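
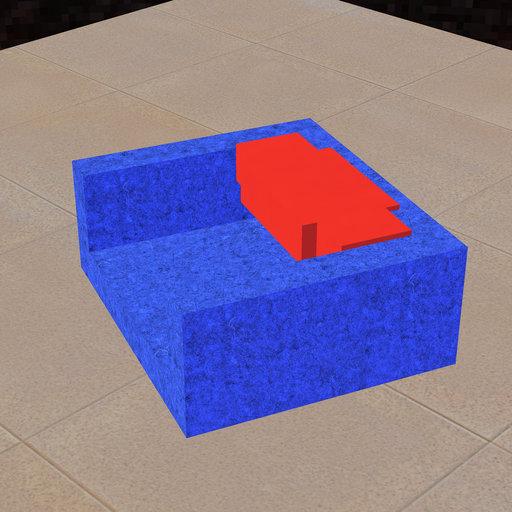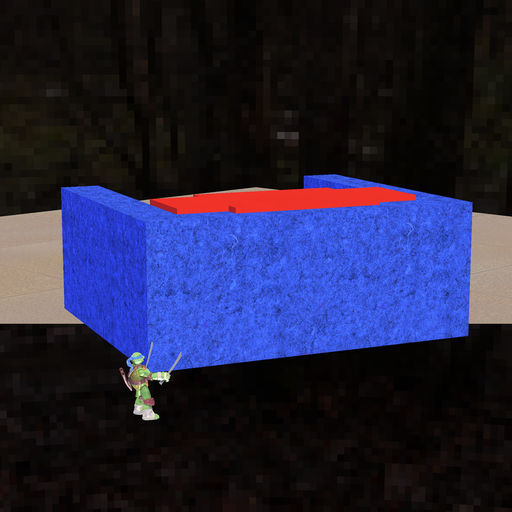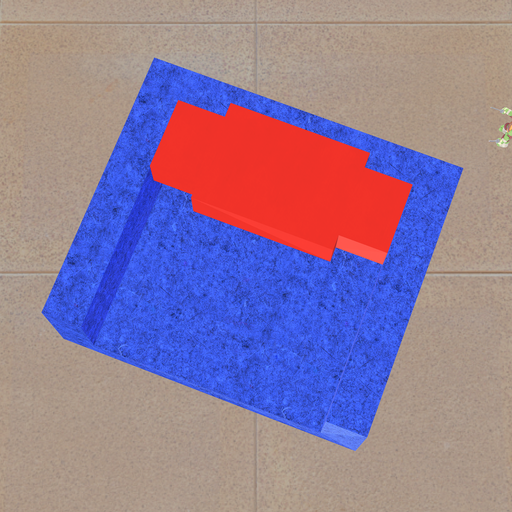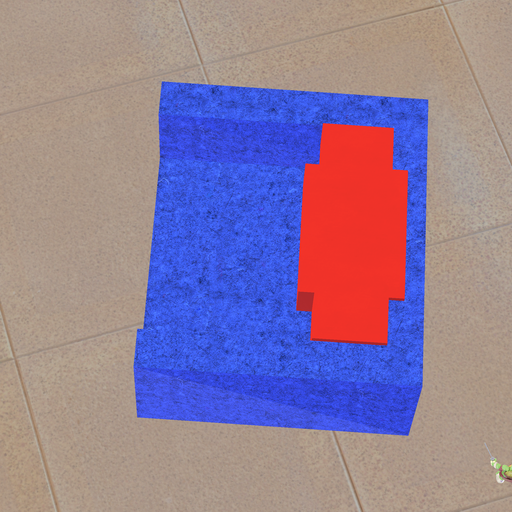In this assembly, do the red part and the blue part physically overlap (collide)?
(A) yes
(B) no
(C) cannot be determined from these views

(A) yes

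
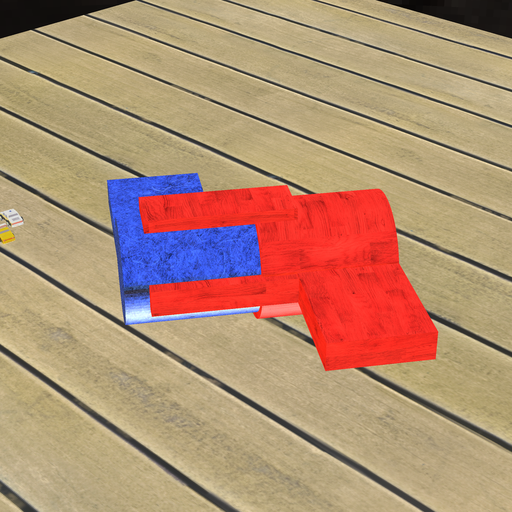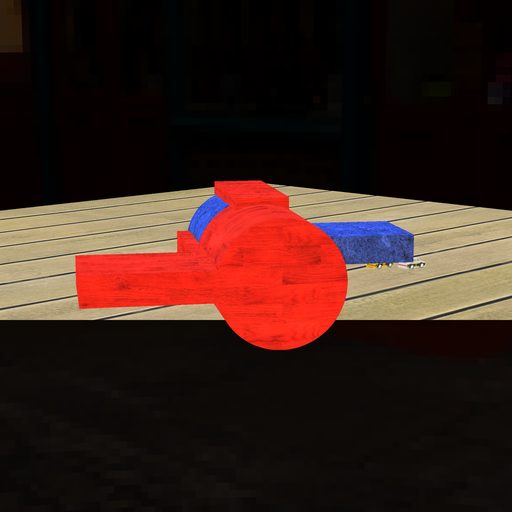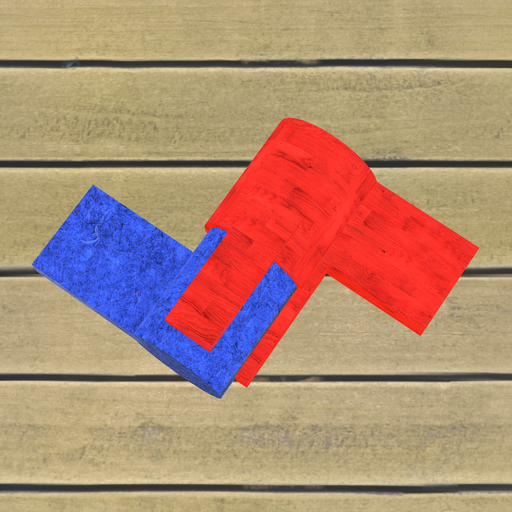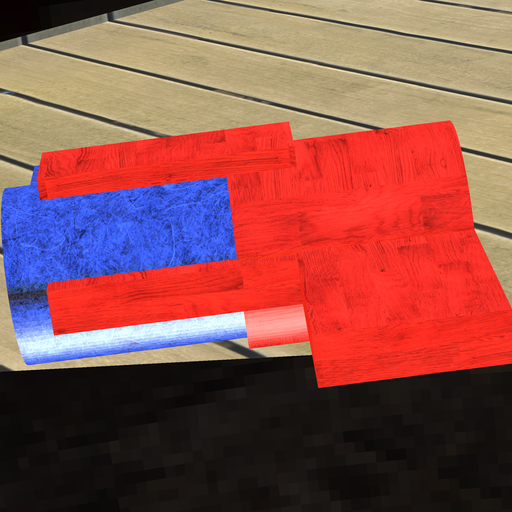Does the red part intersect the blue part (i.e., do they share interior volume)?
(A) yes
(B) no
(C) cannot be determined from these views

(A) yes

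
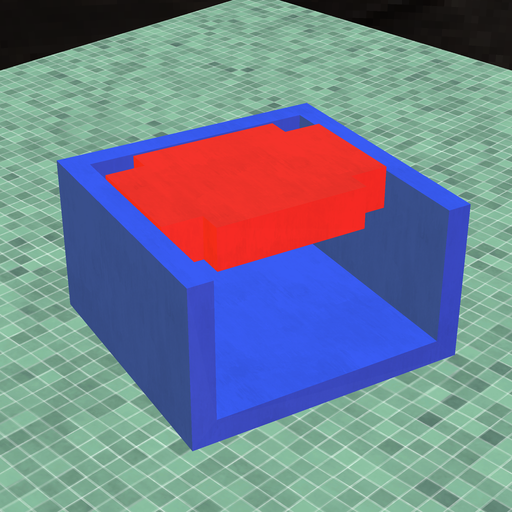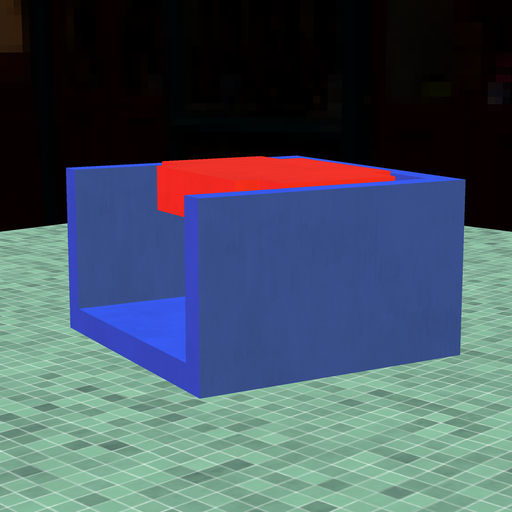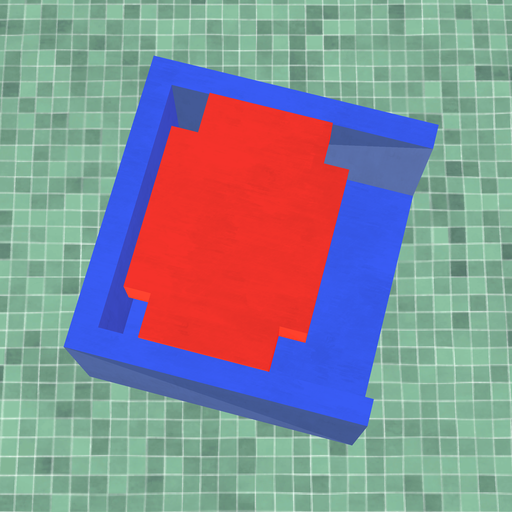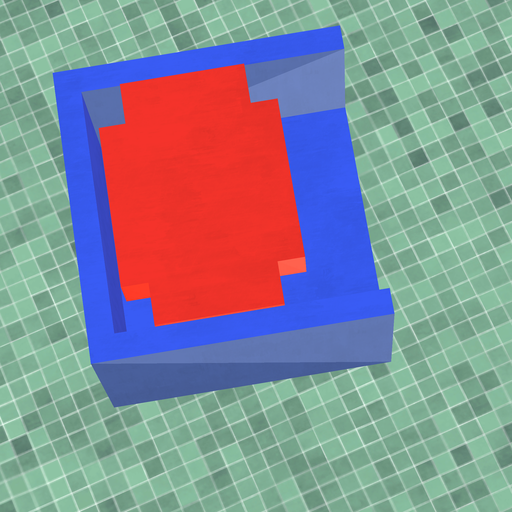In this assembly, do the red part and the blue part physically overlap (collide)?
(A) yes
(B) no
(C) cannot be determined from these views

(B) no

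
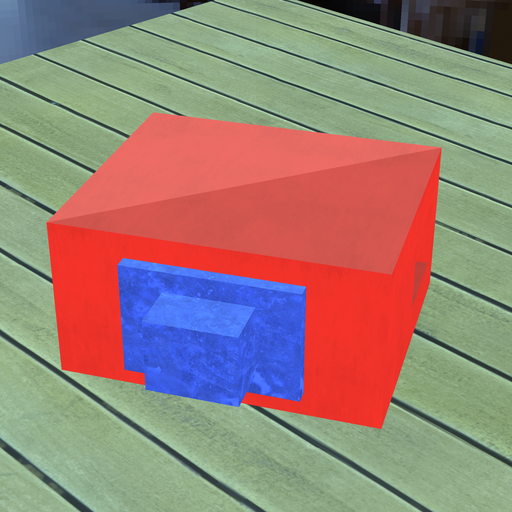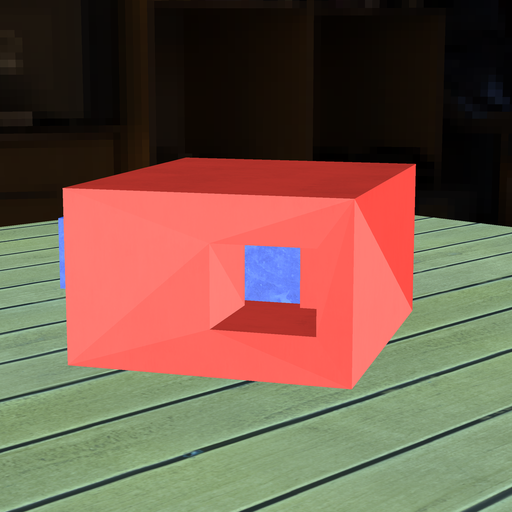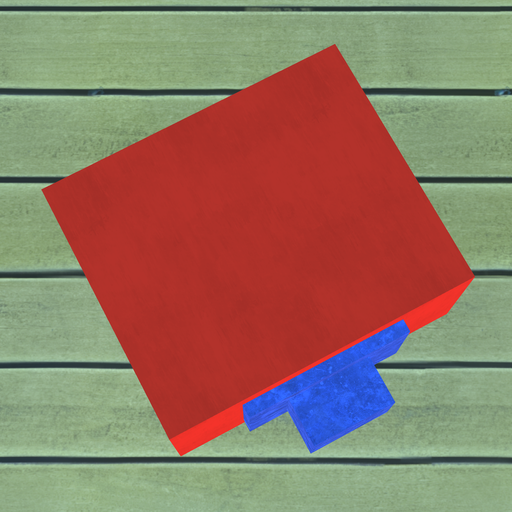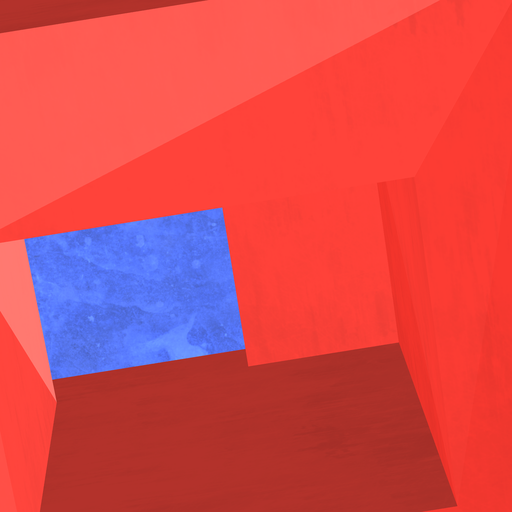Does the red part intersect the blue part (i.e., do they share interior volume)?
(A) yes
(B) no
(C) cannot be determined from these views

(A) yes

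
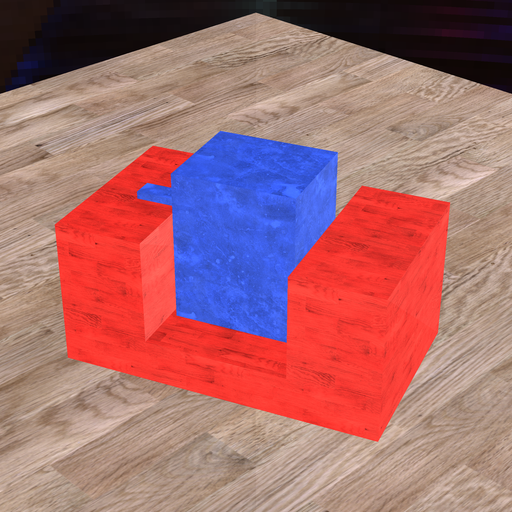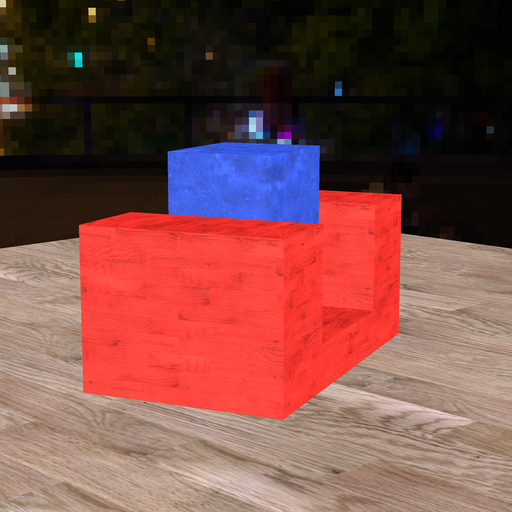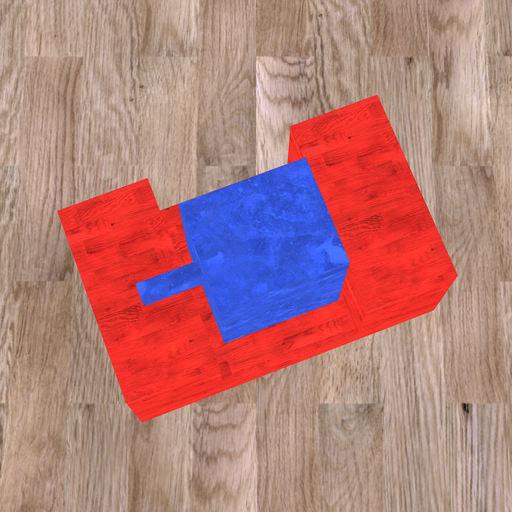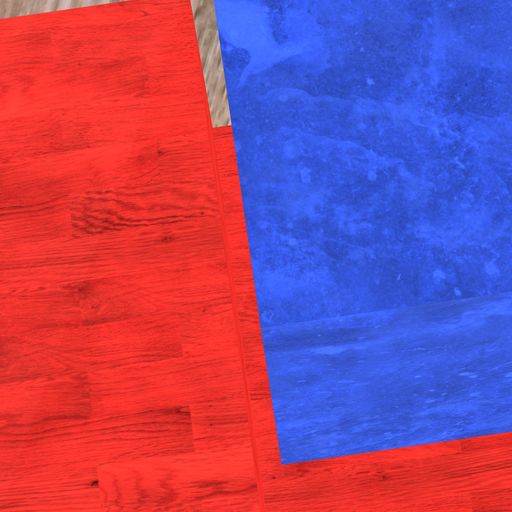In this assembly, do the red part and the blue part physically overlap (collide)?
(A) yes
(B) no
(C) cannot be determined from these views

(B) no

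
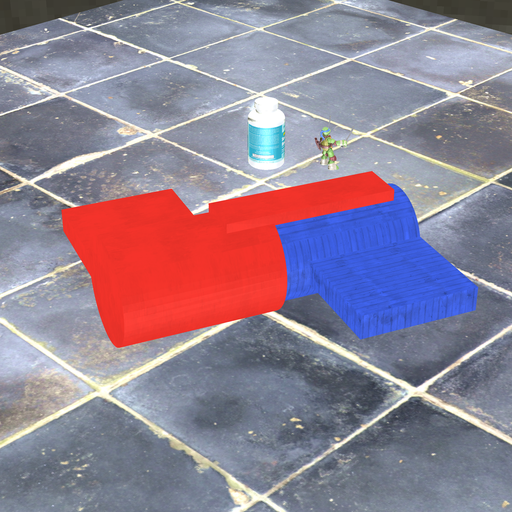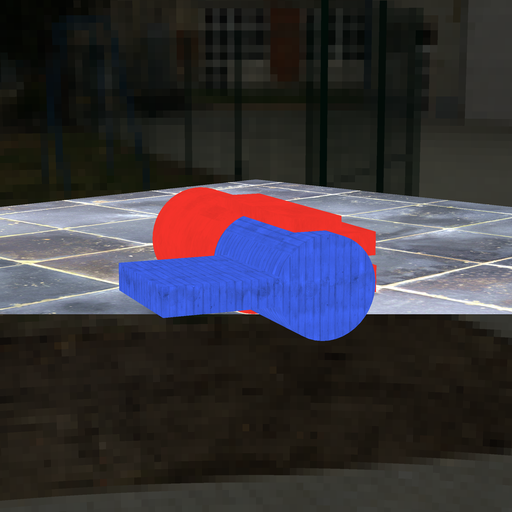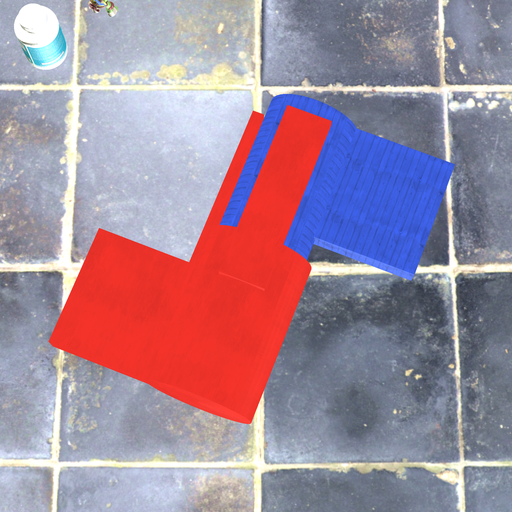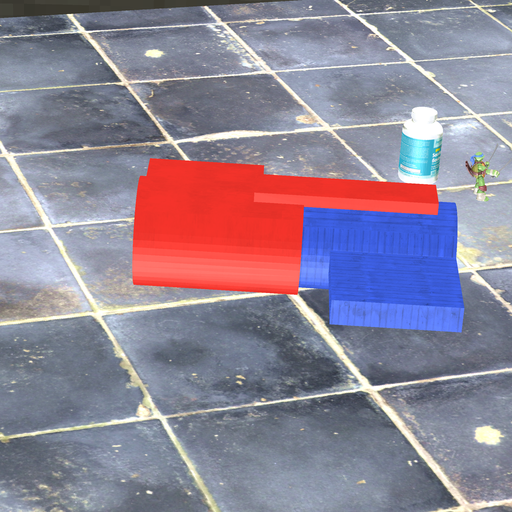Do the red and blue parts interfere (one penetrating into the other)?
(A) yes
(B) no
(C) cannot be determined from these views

(A) yes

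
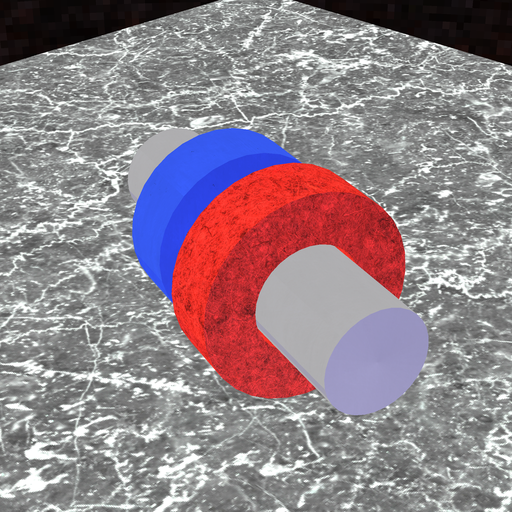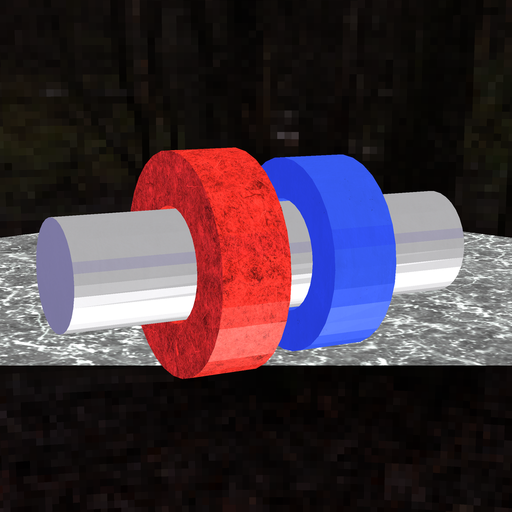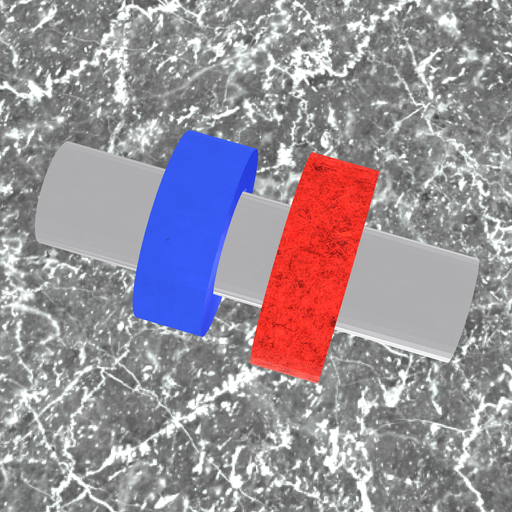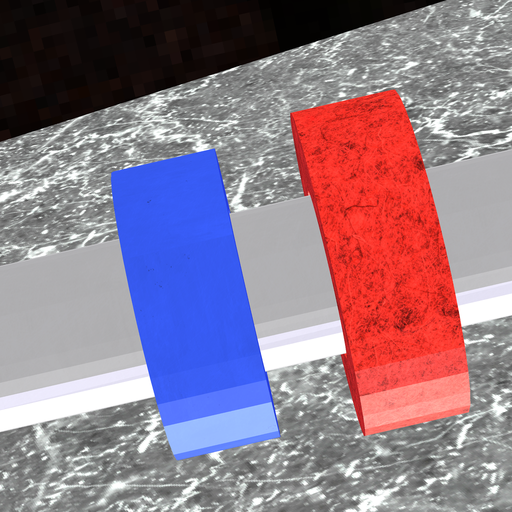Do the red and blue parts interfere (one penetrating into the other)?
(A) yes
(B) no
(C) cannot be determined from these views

(B) no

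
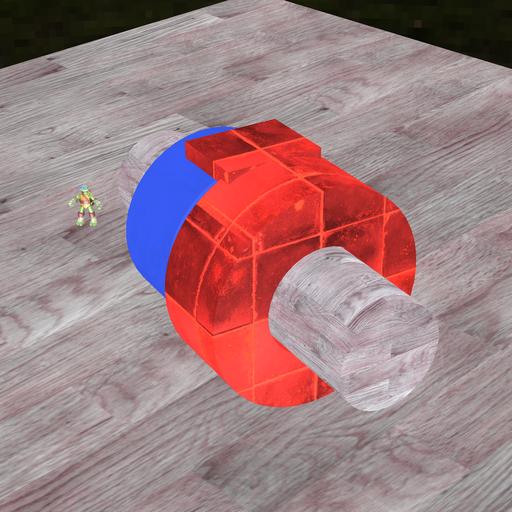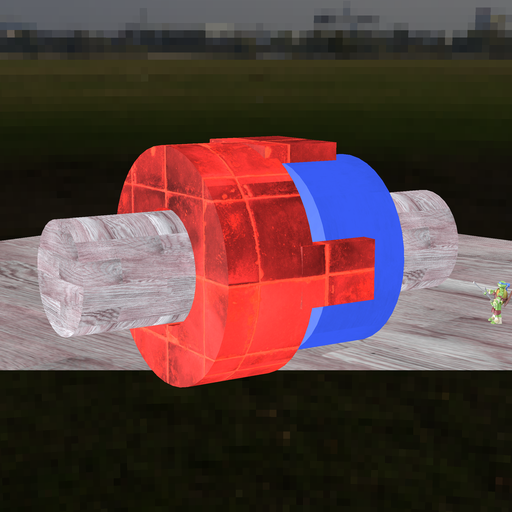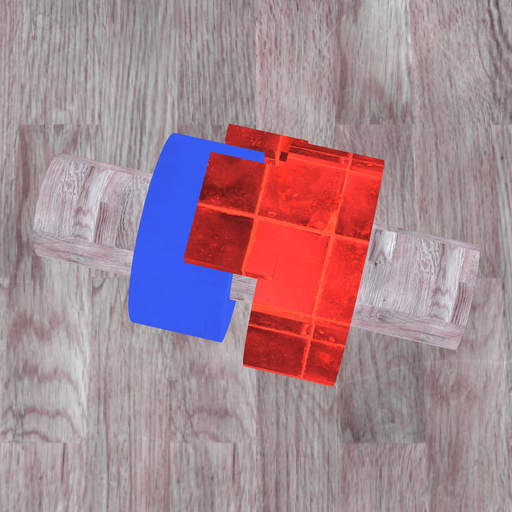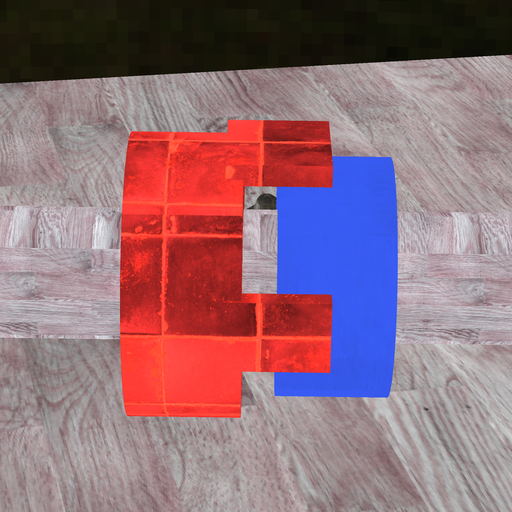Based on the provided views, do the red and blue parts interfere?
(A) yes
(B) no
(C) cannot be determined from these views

(B) no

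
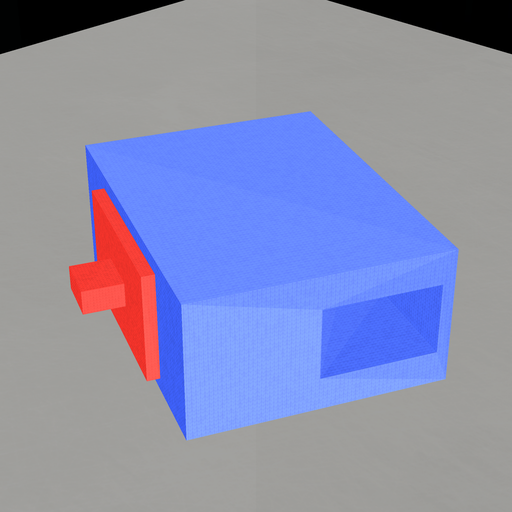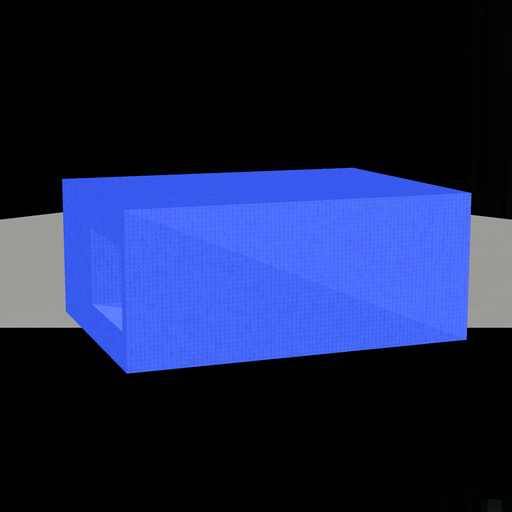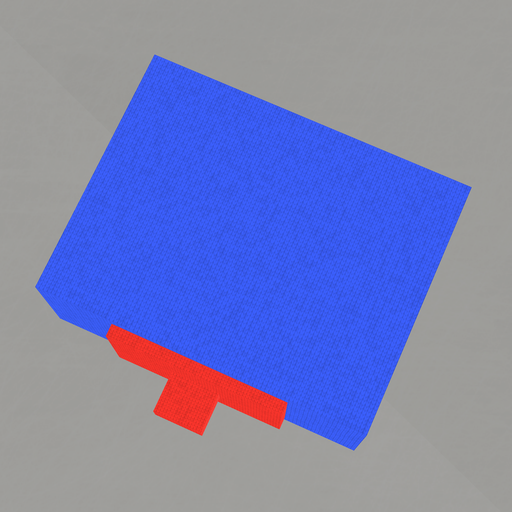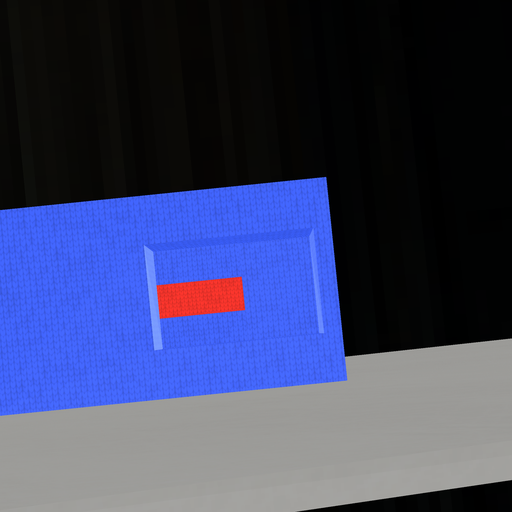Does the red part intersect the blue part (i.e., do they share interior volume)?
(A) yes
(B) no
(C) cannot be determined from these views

(A) yes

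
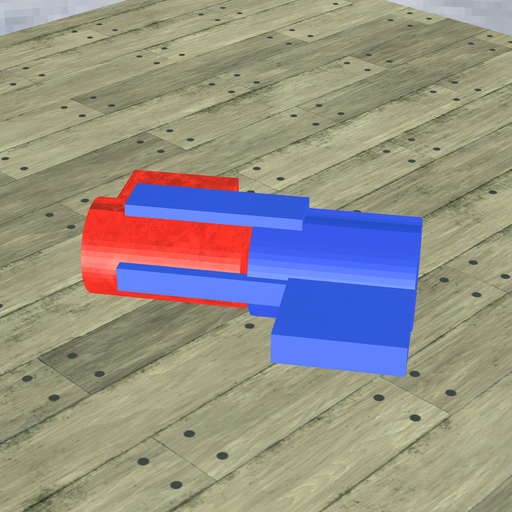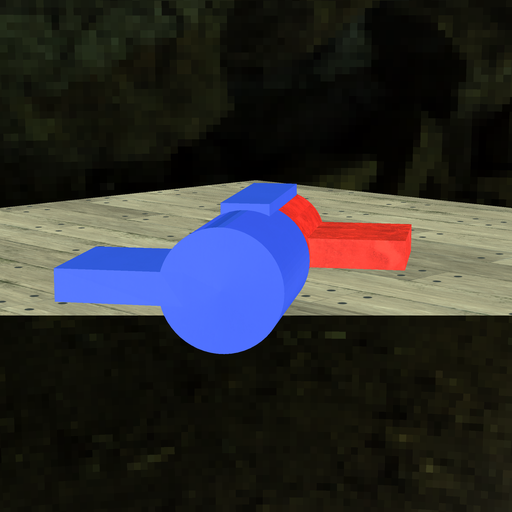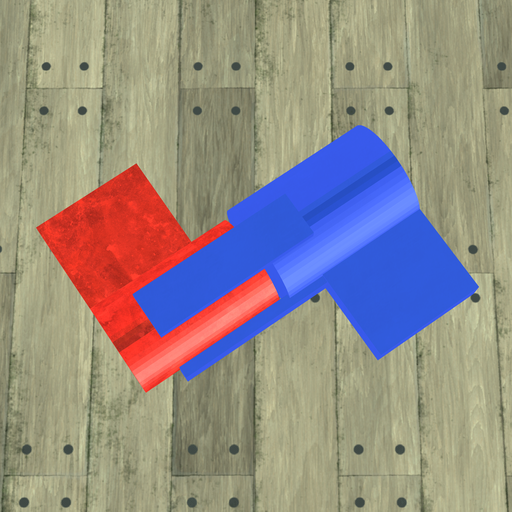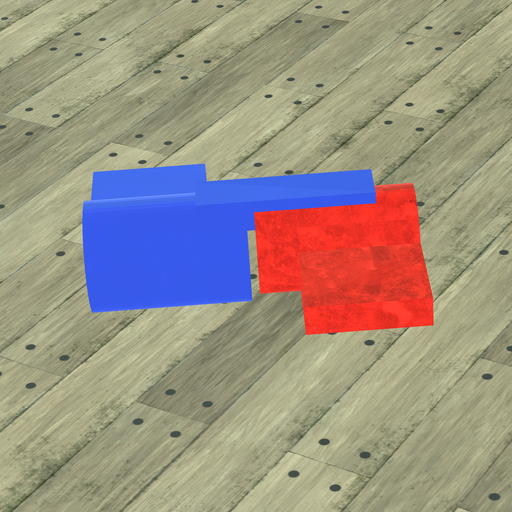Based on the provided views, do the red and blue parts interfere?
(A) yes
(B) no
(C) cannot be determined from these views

(B) no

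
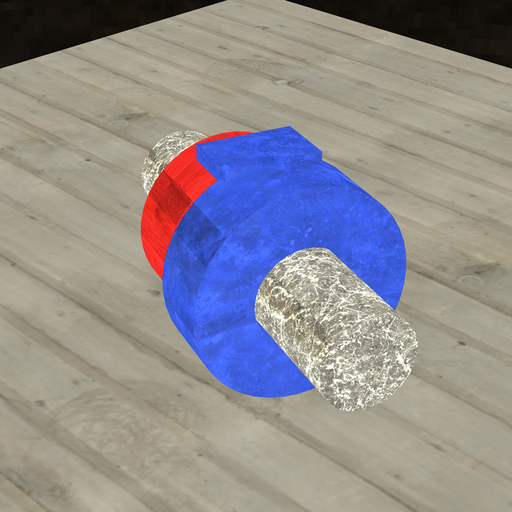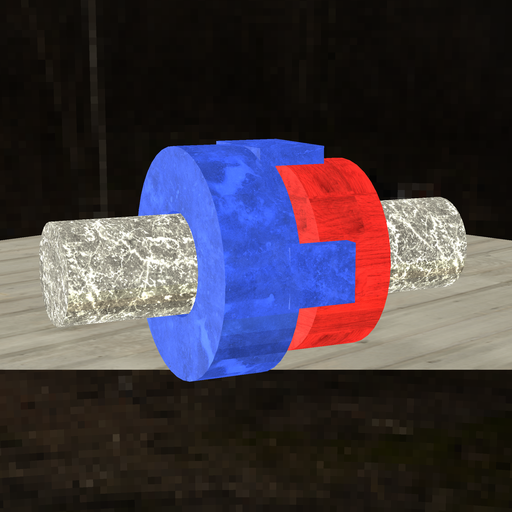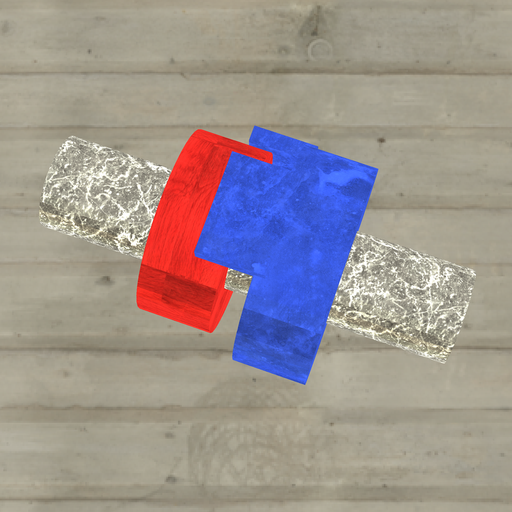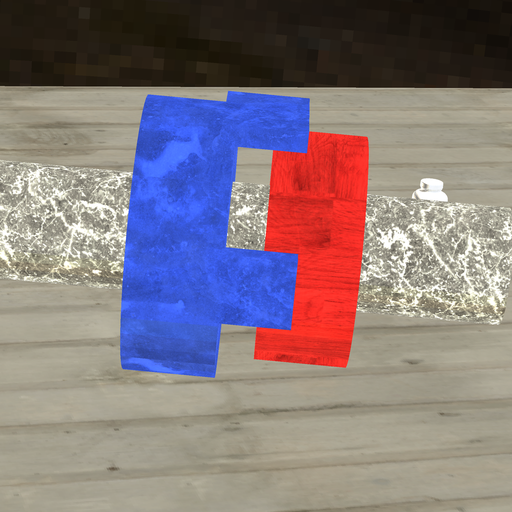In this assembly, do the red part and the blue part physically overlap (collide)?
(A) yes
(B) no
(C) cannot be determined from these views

(B) no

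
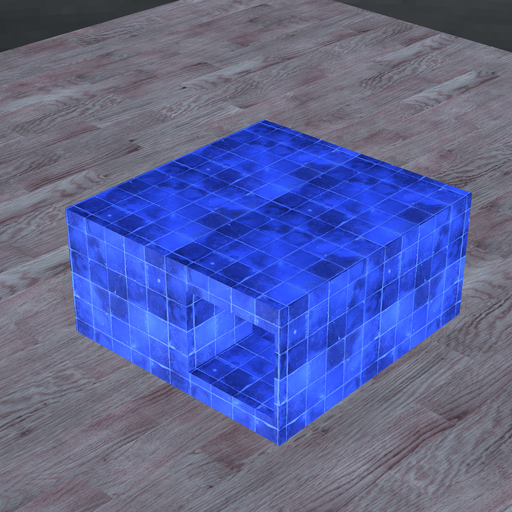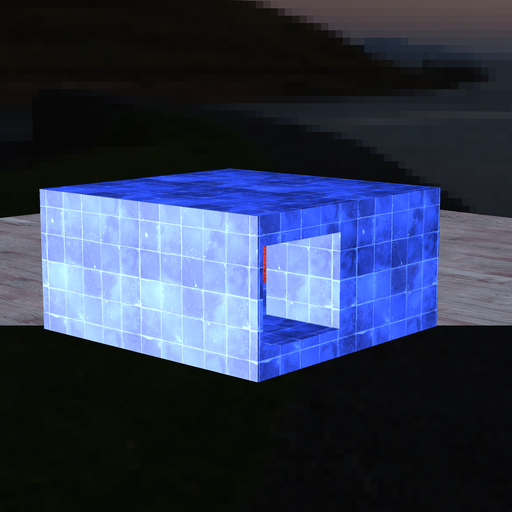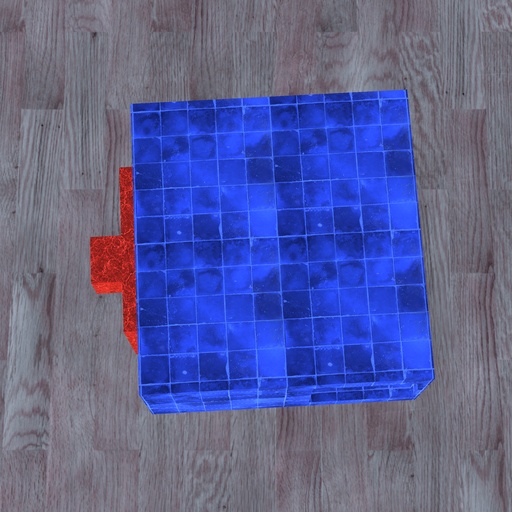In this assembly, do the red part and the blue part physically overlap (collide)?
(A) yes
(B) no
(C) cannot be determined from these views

(C) cannot be determined from these views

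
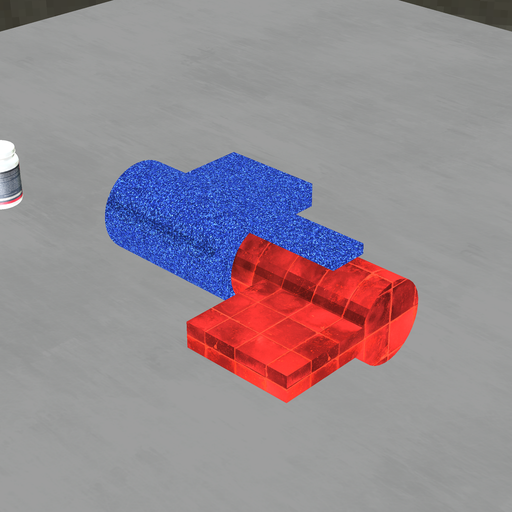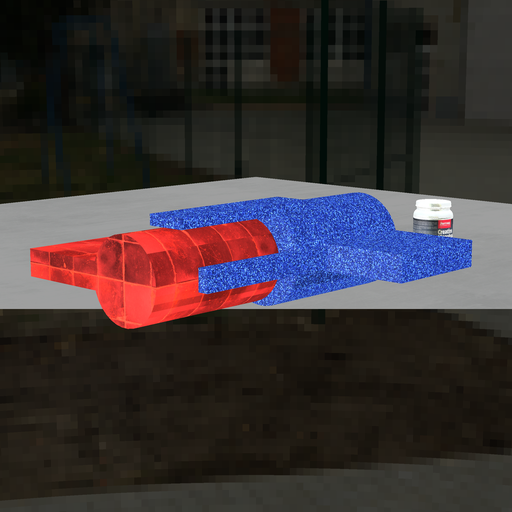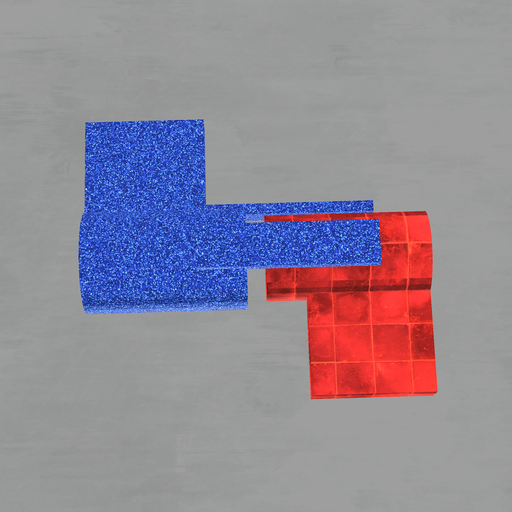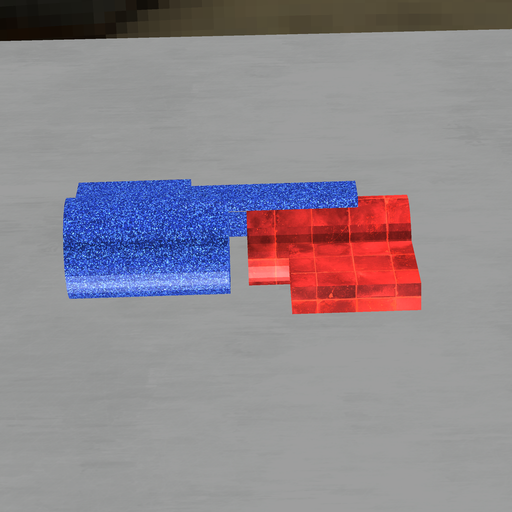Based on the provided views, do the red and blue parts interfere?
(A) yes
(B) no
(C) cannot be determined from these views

(B) no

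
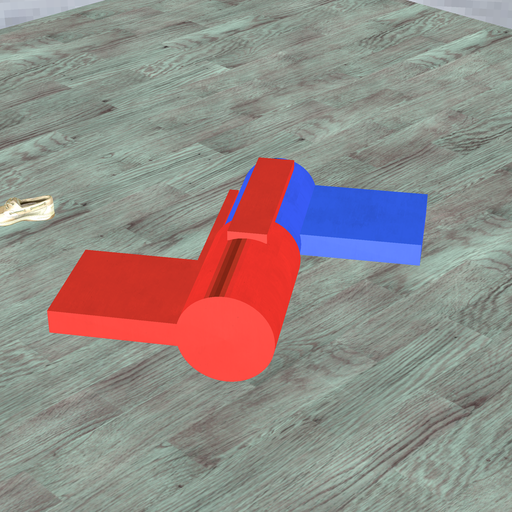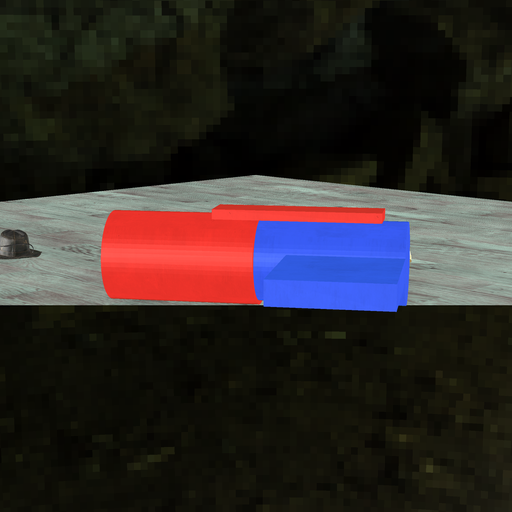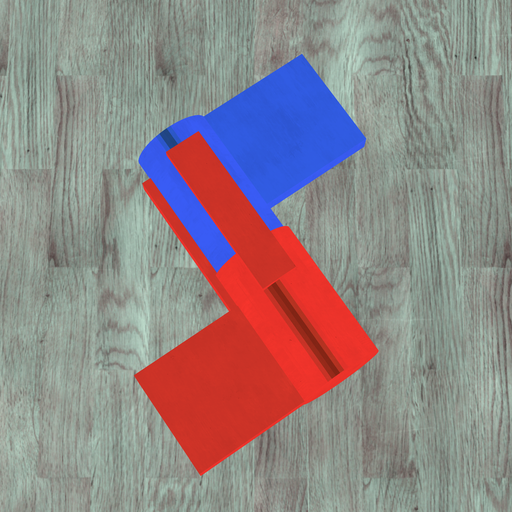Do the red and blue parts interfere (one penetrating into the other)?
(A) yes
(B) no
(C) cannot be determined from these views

(A) yes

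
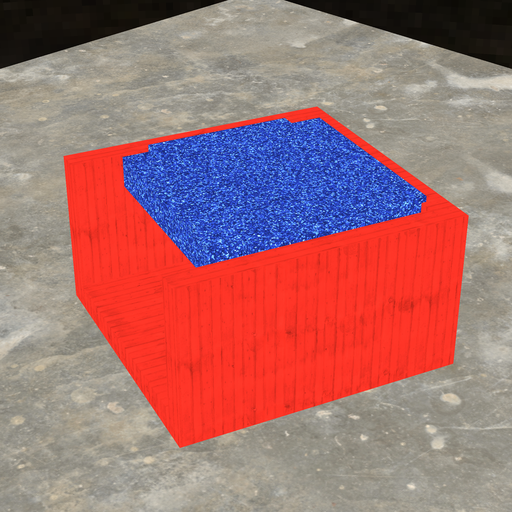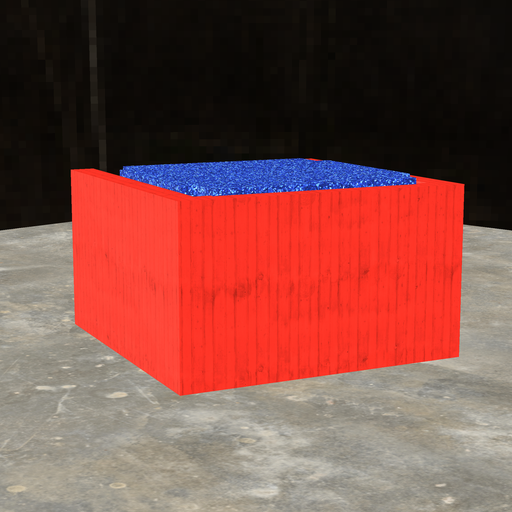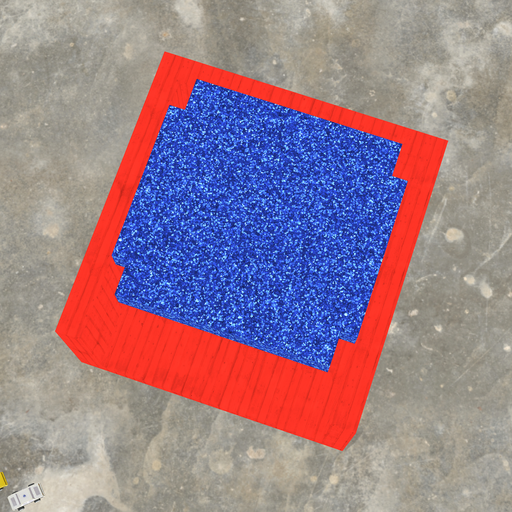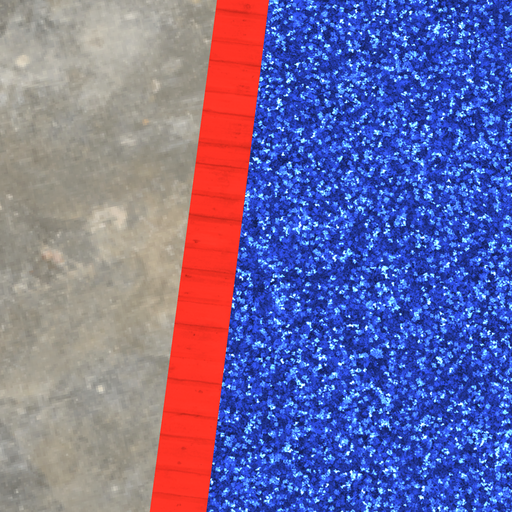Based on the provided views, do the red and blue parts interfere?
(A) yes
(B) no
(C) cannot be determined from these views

(A) yes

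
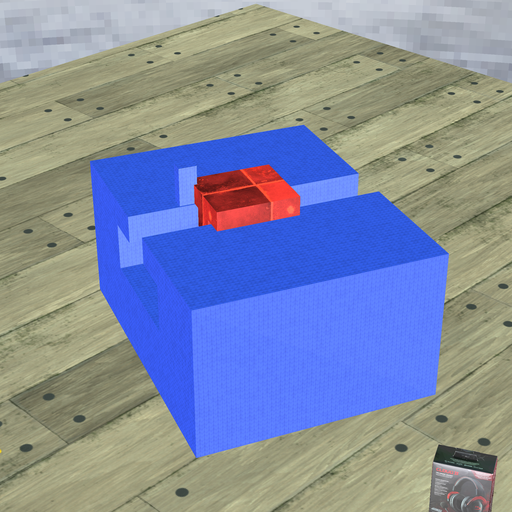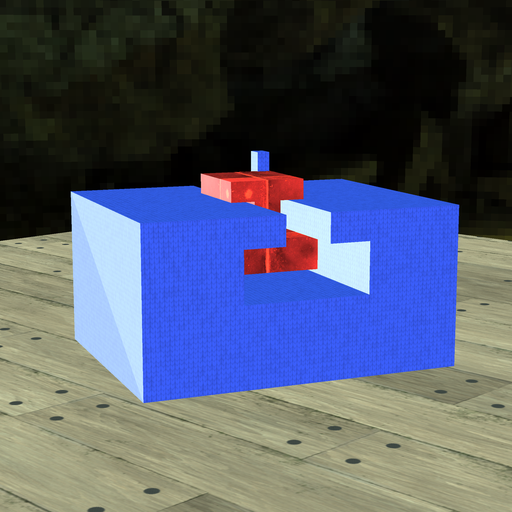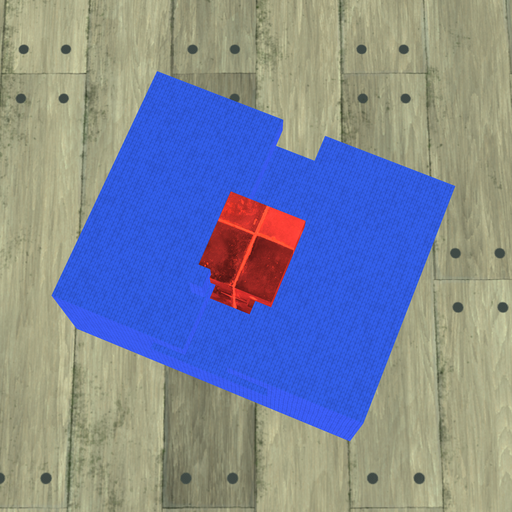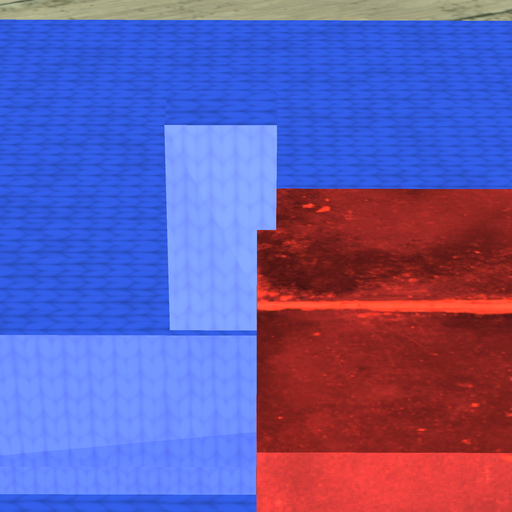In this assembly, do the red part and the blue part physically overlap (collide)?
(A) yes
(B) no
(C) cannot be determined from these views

(A) yes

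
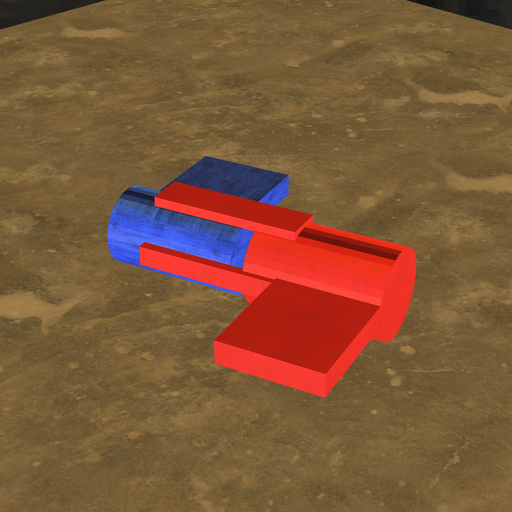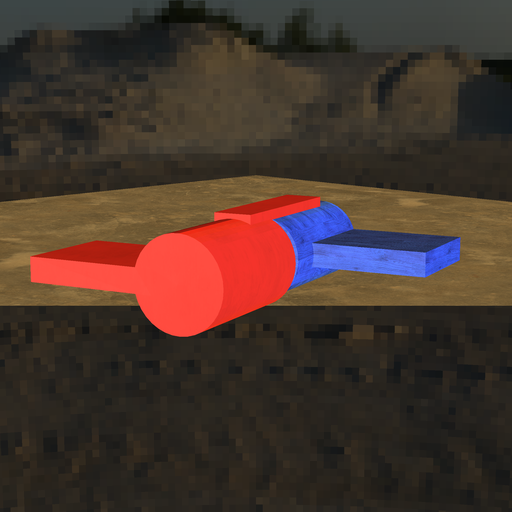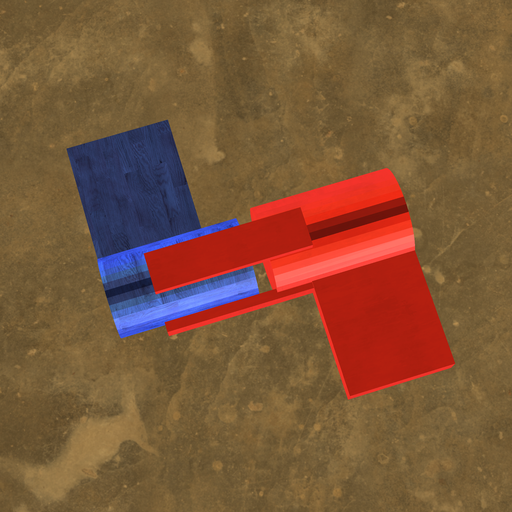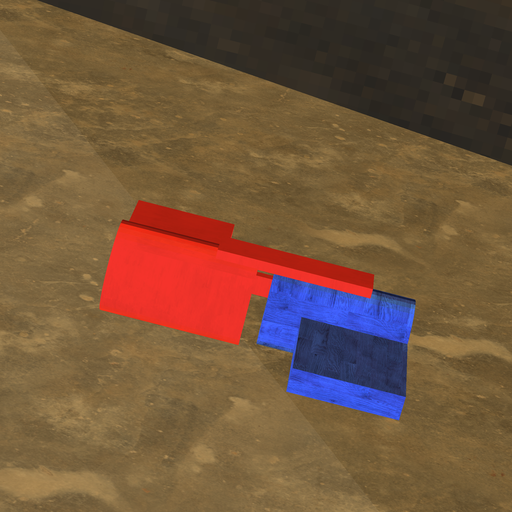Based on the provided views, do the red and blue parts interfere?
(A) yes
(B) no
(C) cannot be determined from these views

(B) no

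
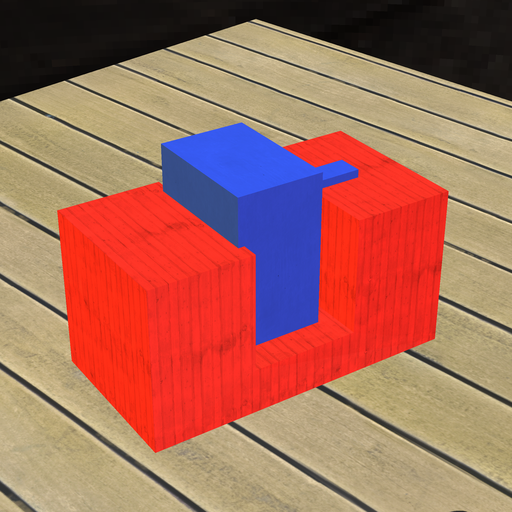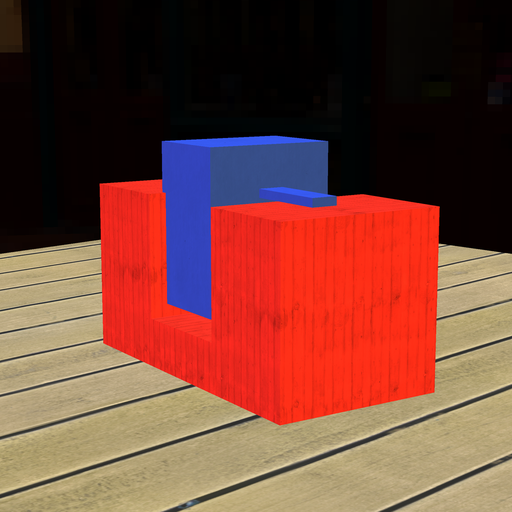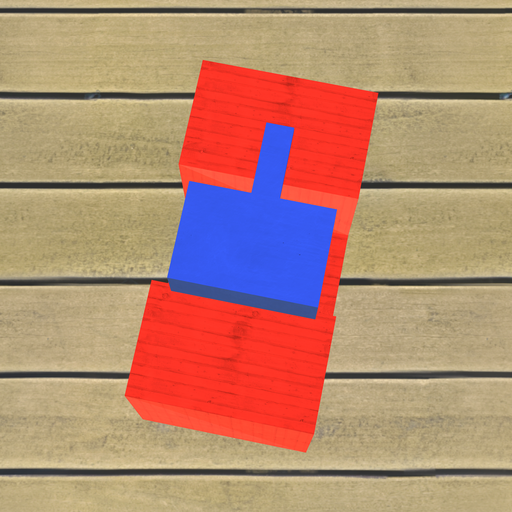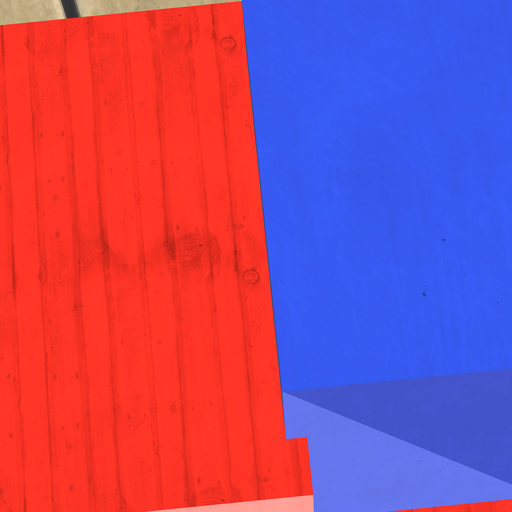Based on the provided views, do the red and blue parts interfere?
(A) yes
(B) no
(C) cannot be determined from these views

(A) yes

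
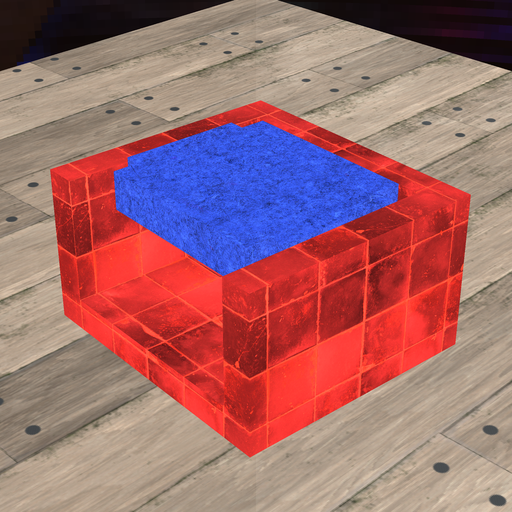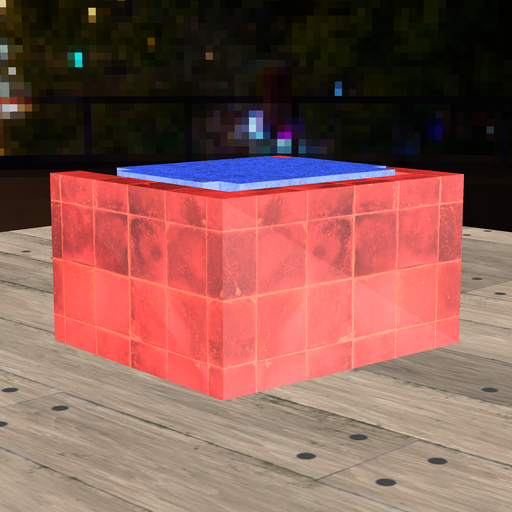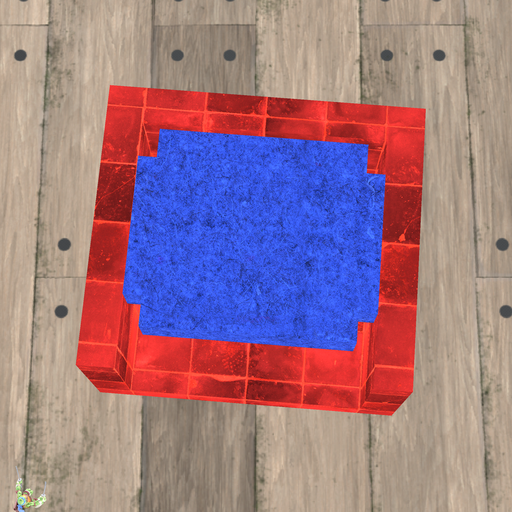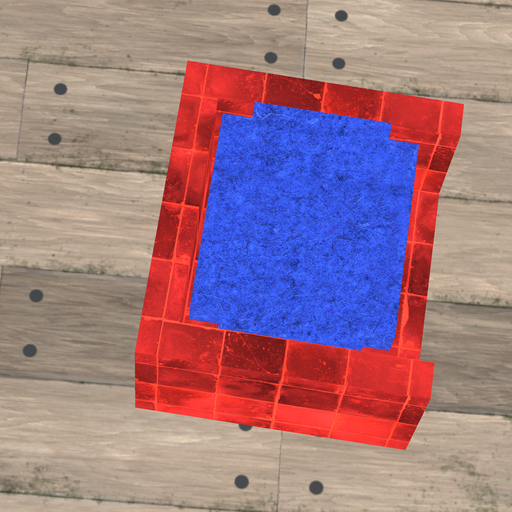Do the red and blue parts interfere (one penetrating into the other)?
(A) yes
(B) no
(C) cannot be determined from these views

(B) no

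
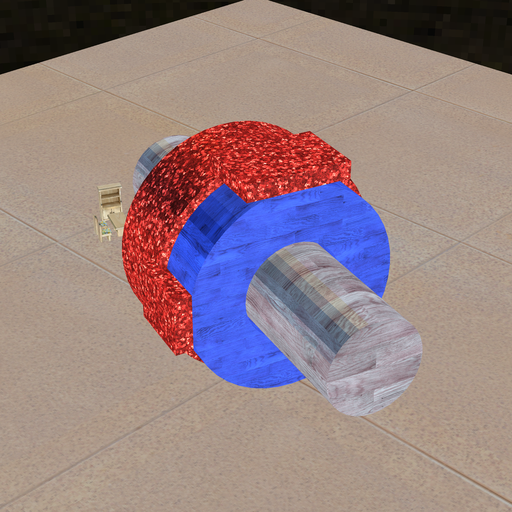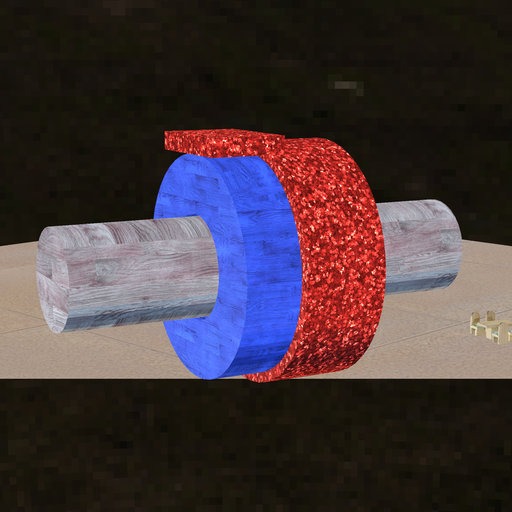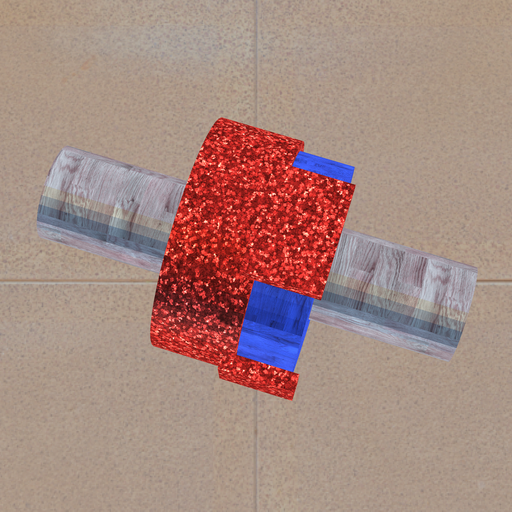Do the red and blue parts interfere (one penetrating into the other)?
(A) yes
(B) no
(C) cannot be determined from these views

(A) yes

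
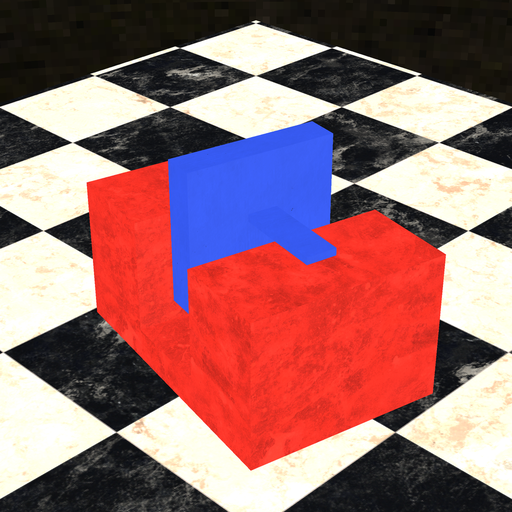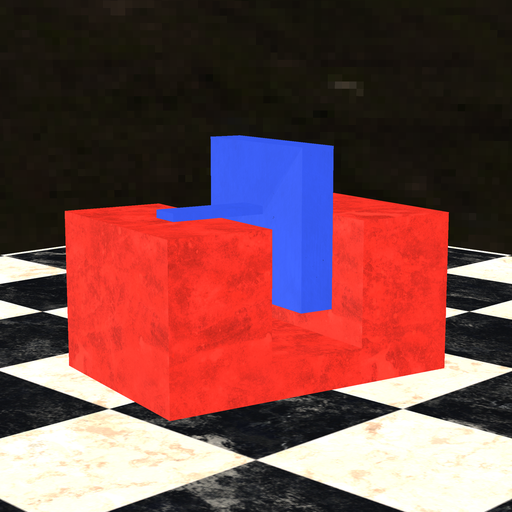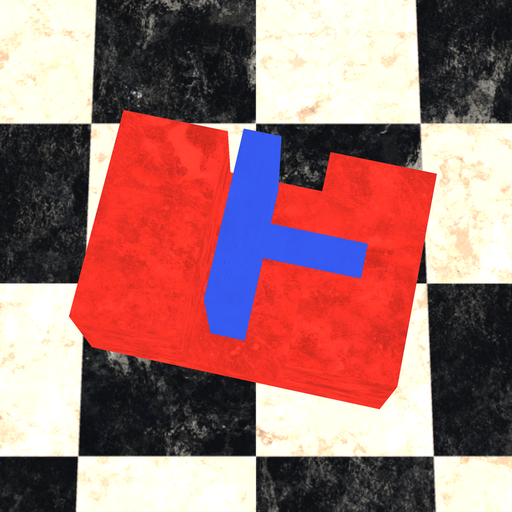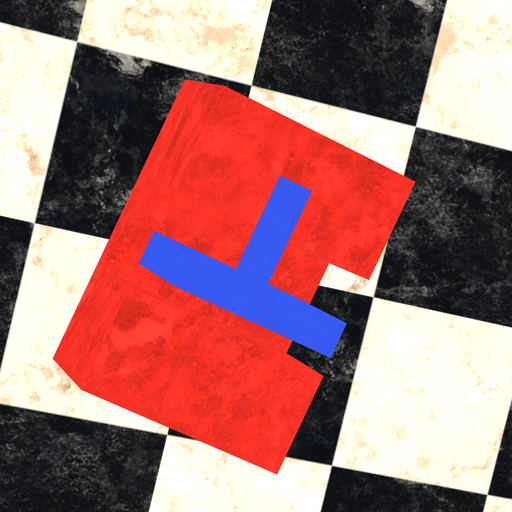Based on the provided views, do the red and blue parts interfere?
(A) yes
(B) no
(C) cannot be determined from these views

(B) no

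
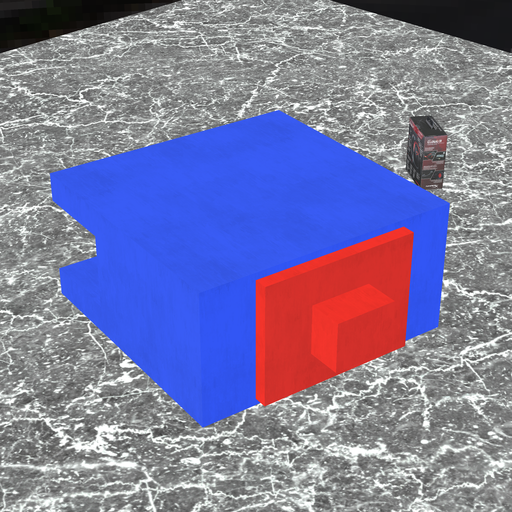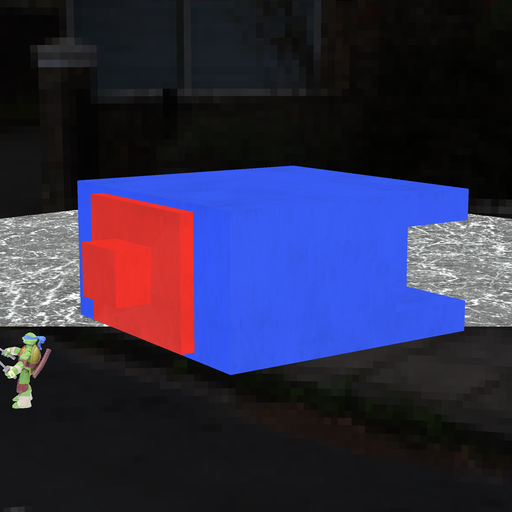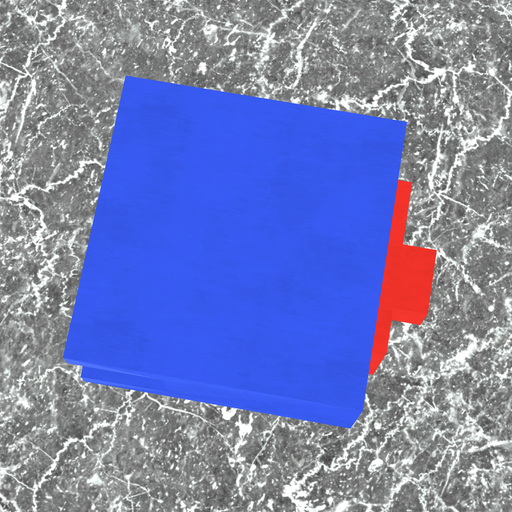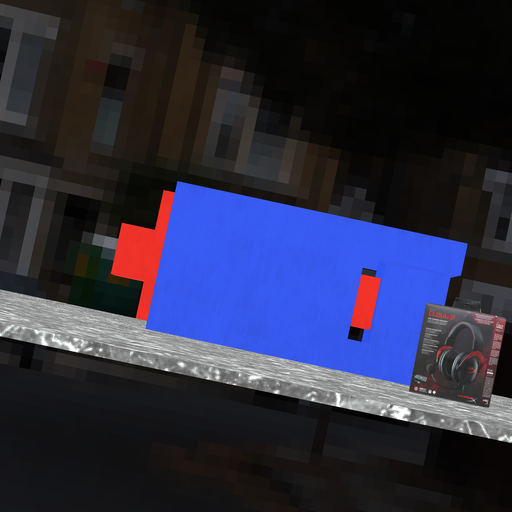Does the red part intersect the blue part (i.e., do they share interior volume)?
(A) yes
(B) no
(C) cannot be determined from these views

(A) yes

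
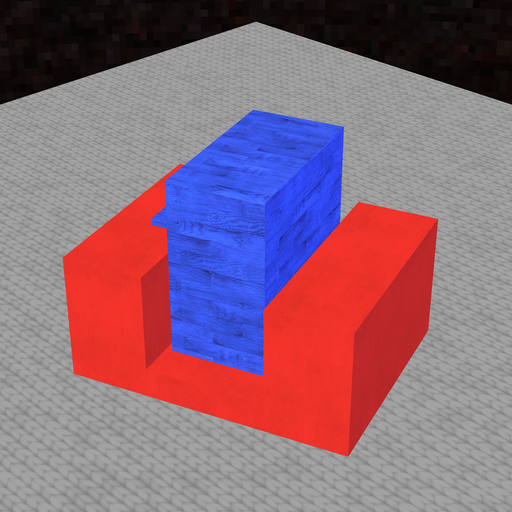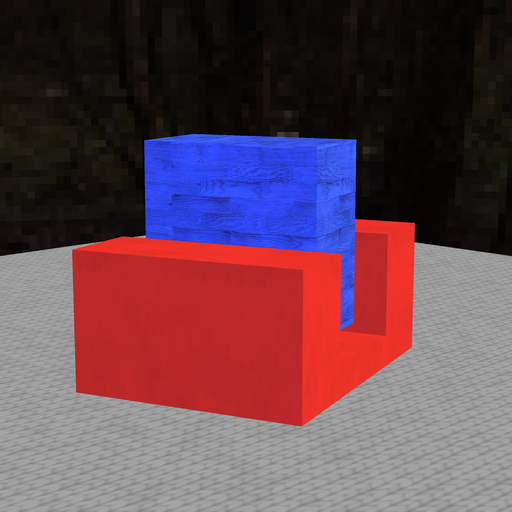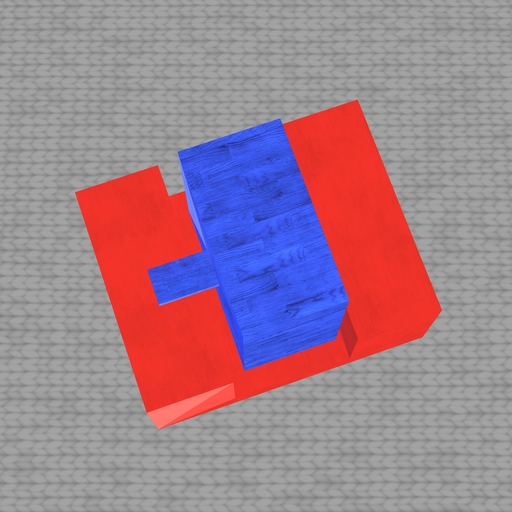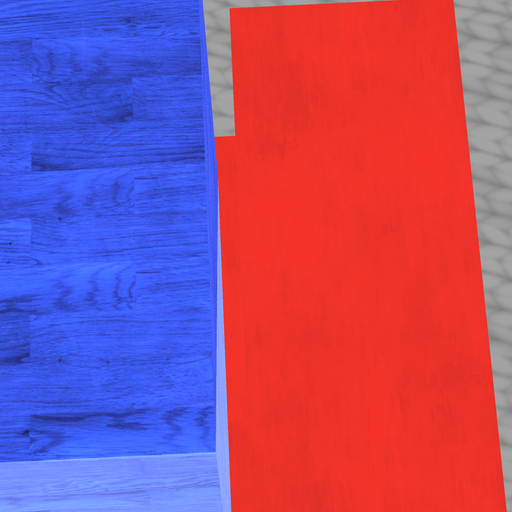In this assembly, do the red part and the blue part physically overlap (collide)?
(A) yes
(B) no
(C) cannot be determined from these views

(B) no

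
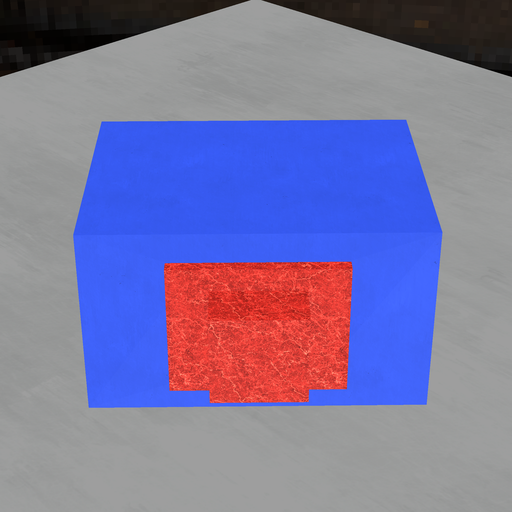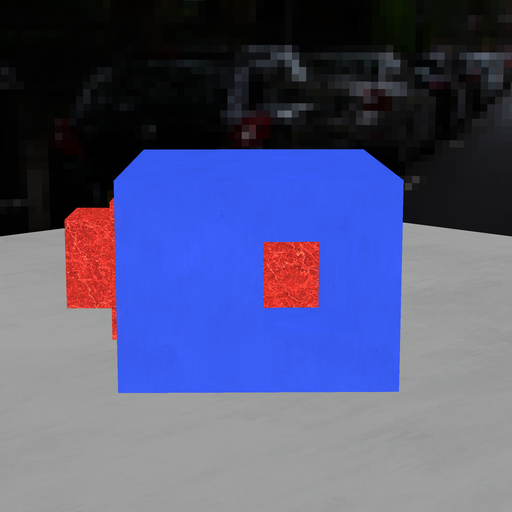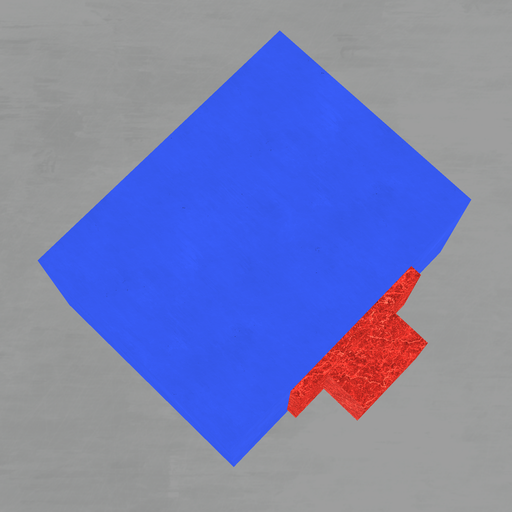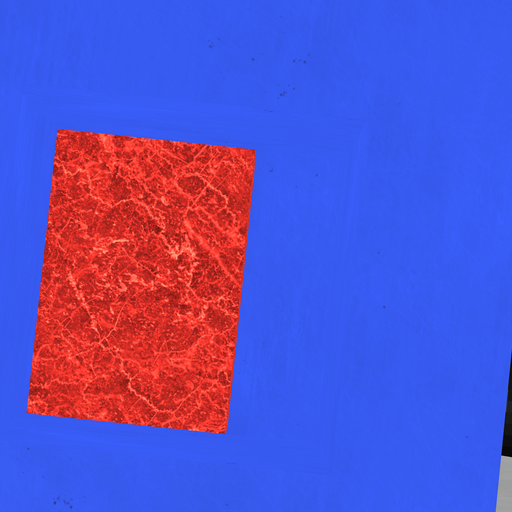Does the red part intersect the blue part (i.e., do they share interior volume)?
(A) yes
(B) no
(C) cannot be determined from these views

(B) no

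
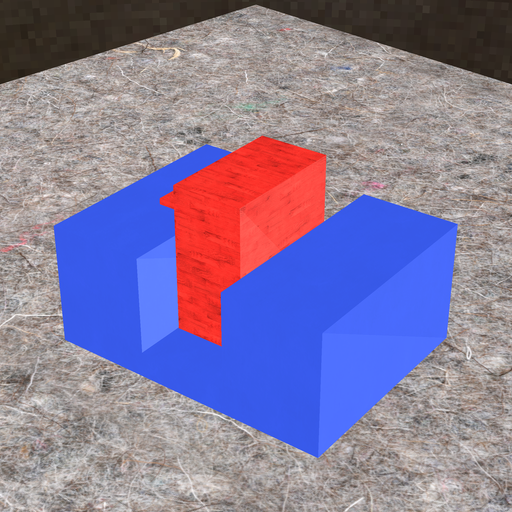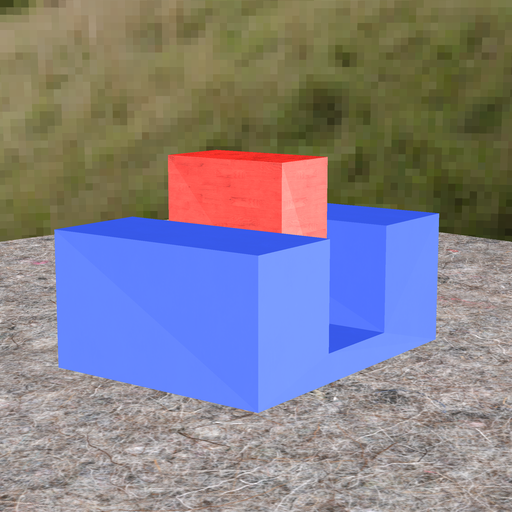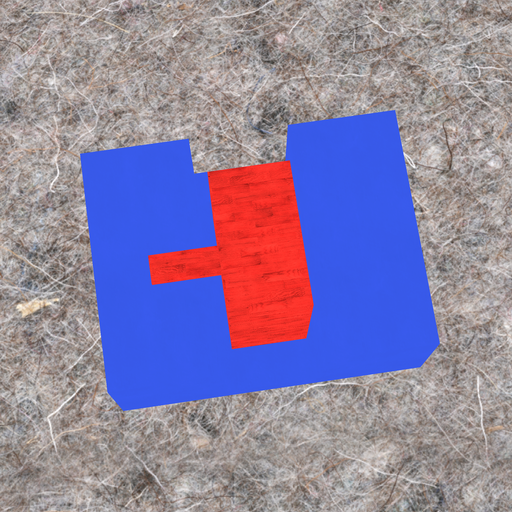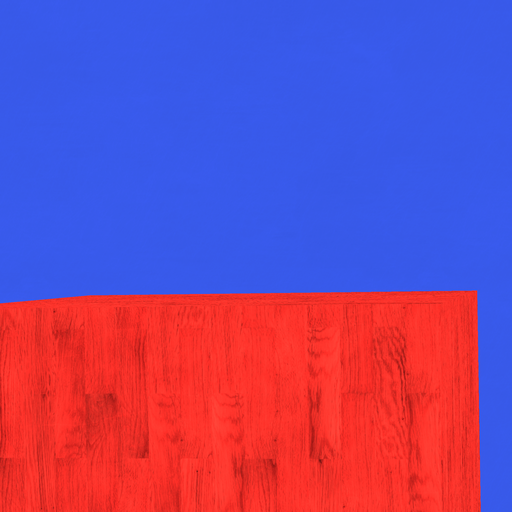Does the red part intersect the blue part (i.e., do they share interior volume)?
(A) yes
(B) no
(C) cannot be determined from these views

(B) no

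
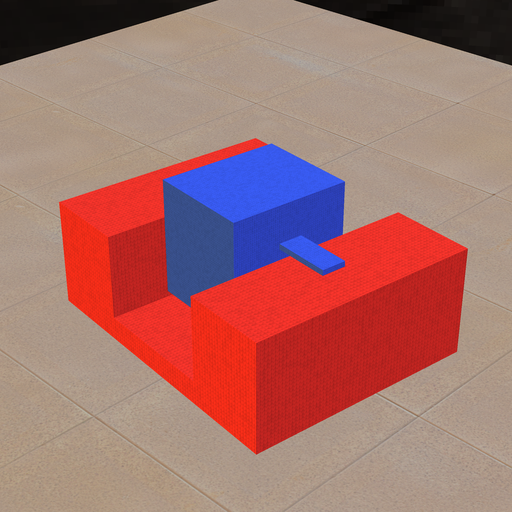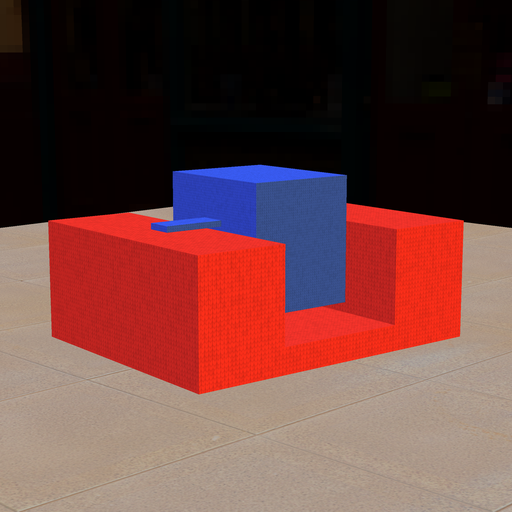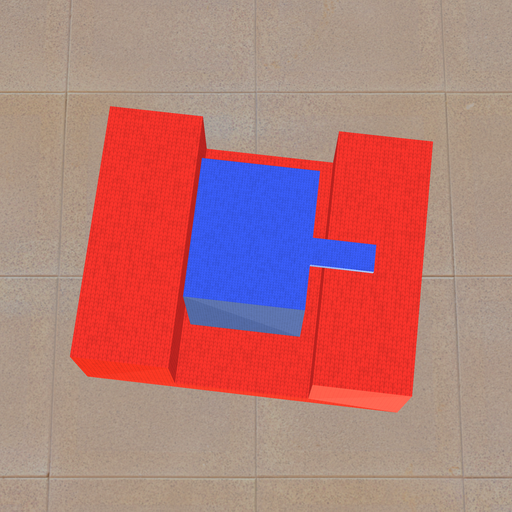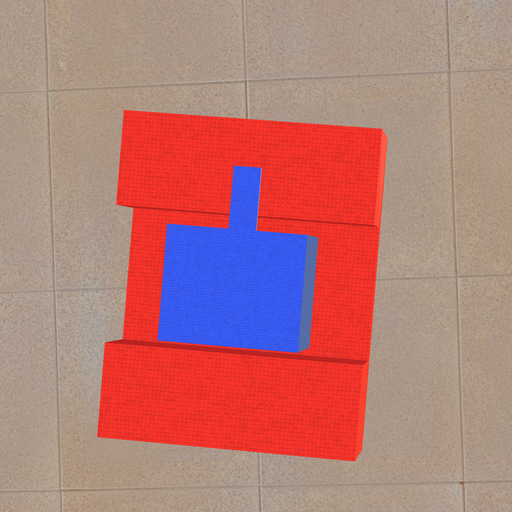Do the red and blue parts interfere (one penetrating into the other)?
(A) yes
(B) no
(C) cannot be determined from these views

(B) no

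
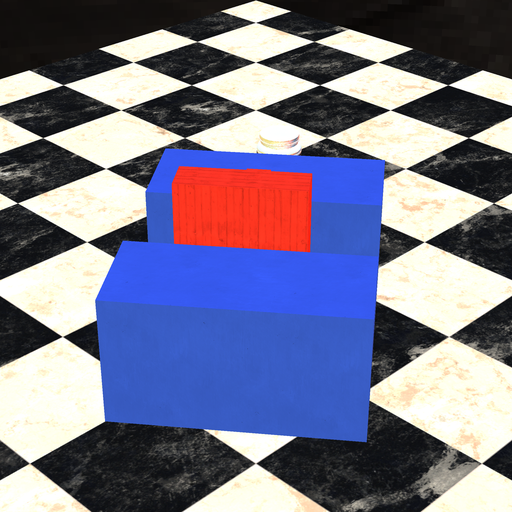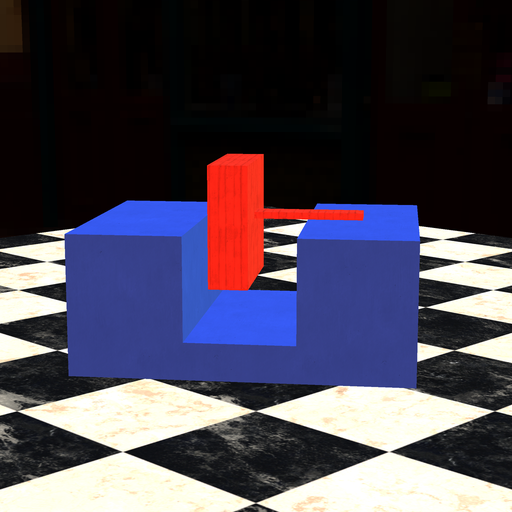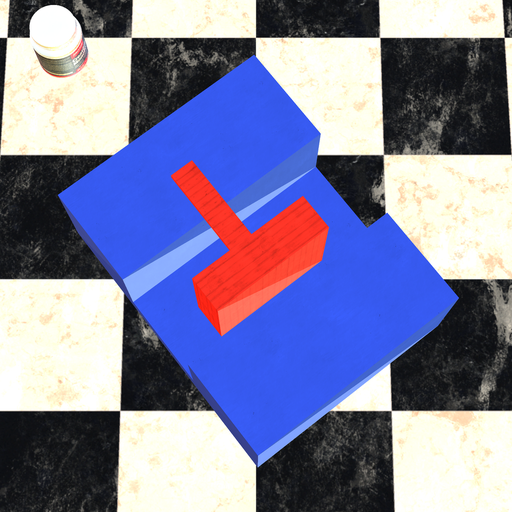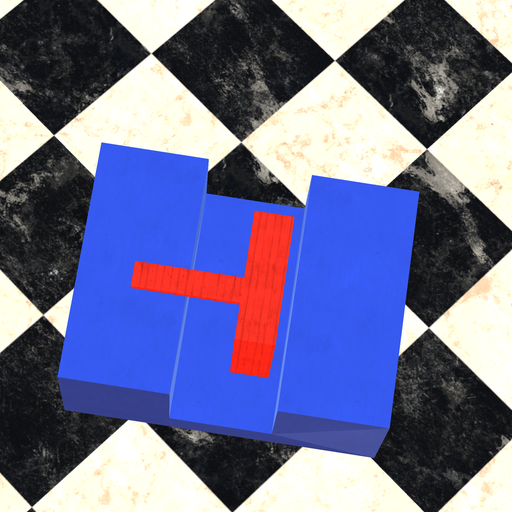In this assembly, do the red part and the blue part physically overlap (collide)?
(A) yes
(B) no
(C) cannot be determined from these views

(B) no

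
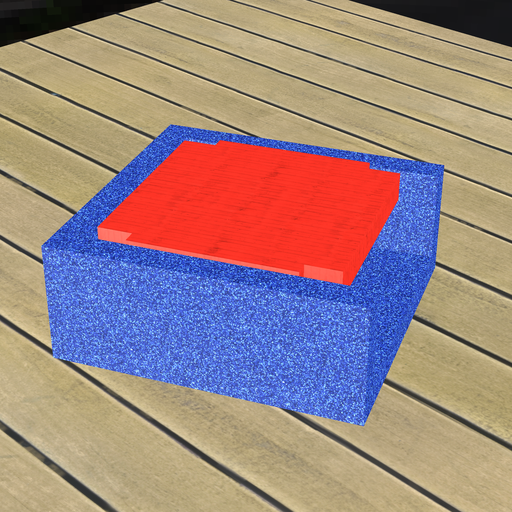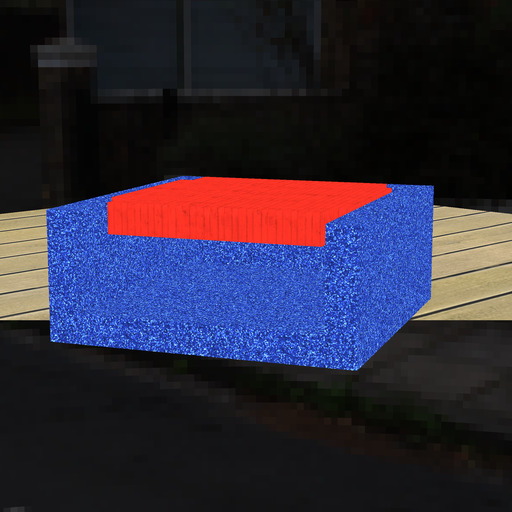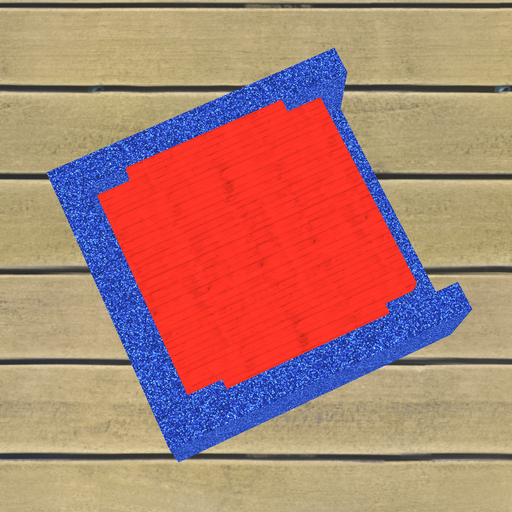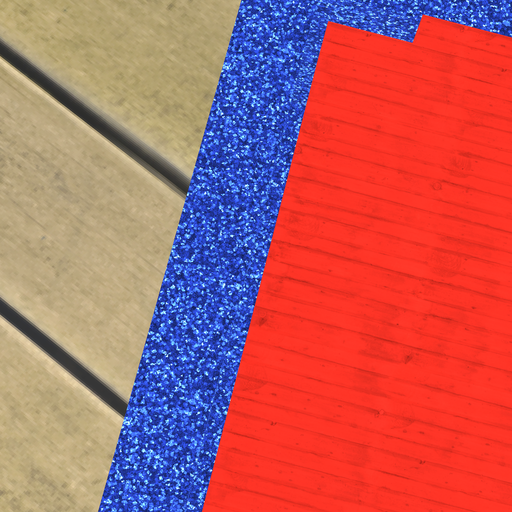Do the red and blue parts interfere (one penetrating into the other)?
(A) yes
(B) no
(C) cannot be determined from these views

(B) no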